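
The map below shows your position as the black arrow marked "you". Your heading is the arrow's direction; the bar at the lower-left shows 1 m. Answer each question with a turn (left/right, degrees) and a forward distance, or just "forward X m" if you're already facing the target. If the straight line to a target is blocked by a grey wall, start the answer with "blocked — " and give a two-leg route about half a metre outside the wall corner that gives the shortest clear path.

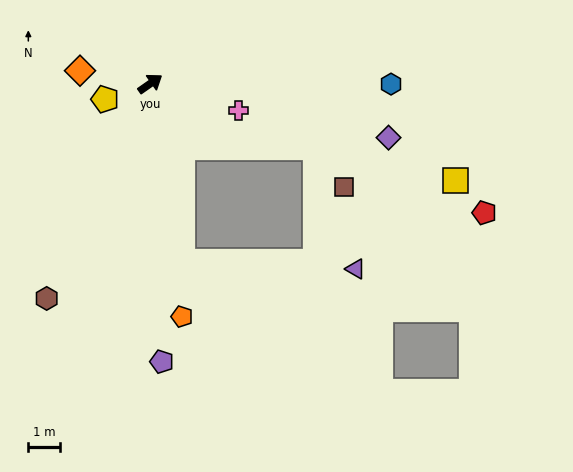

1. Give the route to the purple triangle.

blocked — turn right 115°, forward 5.7 m, then turn left 78°, forward 5.5 m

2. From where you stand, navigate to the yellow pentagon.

turn left 164°, forward 1.5 m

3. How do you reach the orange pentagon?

turn right 117°, forward 7.4 m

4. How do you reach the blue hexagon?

turn right 35°, forward 7.6 m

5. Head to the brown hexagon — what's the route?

turn right 151°, forward 7.5 m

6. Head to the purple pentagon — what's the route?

turn right 123°, forward 8.8 m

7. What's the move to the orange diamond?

turn left 135°, forward 2.3 m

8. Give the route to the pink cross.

turn right 52°, forward 2.9 m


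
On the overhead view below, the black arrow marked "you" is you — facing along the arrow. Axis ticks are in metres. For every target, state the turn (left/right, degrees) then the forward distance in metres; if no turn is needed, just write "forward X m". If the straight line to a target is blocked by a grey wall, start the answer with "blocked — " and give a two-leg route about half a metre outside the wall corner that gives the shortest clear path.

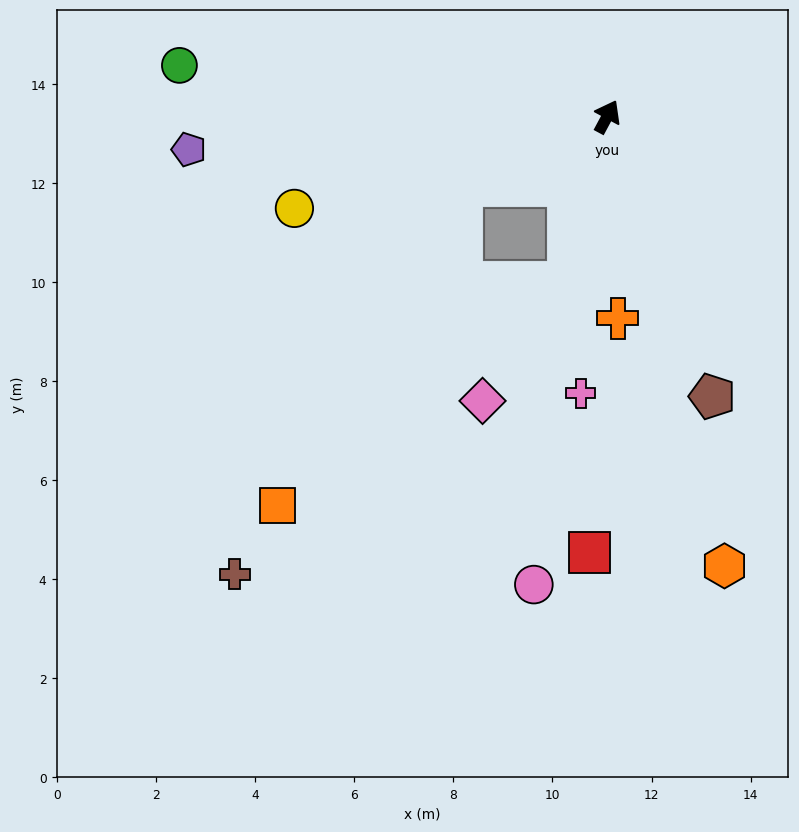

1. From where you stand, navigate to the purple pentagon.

turn left 123°, forward 8.5 m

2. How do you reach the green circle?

turn left 111°, forward 8.7 m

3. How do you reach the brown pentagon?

turn right 131°, forward 6.0 m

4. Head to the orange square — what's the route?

blocked — turn left 144°, forward 3.3 m, then turn left 34°, forward 7.4 m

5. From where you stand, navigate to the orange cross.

turn right 149°, forward 4.1 m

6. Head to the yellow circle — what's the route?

turn left 135°, forward 6.6 m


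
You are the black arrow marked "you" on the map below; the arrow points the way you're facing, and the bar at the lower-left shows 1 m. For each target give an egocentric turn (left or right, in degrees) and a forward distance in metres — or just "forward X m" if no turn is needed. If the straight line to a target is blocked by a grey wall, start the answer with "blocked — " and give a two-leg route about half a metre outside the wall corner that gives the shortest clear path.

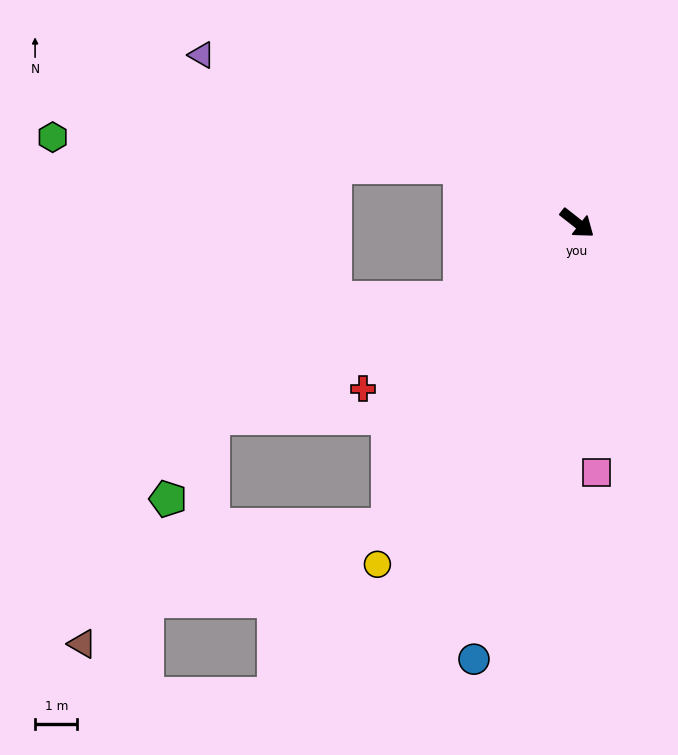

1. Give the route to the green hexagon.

blocked — turn right 168°, forward 3.1 m, then turn left 22°, forward 9.7 m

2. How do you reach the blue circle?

turn right 65°, forward 10.6 m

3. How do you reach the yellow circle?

turn right 82°, forward 9.3 m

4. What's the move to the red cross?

turn right 104°, forward 6.4 m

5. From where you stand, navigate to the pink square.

turn right 47°, forward 5.9 m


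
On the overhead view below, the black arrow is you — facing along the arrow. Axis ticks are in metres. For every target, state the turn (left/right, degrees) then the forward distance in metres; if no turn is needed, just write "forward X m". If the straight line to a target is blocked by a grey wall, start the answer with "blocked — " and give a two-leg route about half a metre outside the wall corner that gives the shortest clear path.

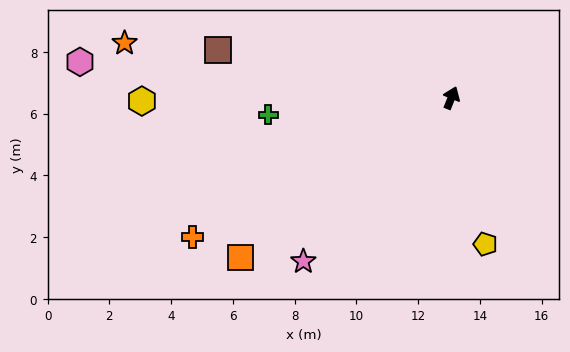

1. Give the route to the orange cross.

turn left 140°, forward 9.5 m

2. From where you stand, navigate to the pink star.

turn left 160°, forward 7.1 m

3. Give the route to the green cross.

turn left 117°, forward 6.0 m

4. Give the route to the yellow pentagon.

turn right 145°, forward 4.9 m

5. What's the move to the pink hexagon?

turn left 106°, forward 12.1 m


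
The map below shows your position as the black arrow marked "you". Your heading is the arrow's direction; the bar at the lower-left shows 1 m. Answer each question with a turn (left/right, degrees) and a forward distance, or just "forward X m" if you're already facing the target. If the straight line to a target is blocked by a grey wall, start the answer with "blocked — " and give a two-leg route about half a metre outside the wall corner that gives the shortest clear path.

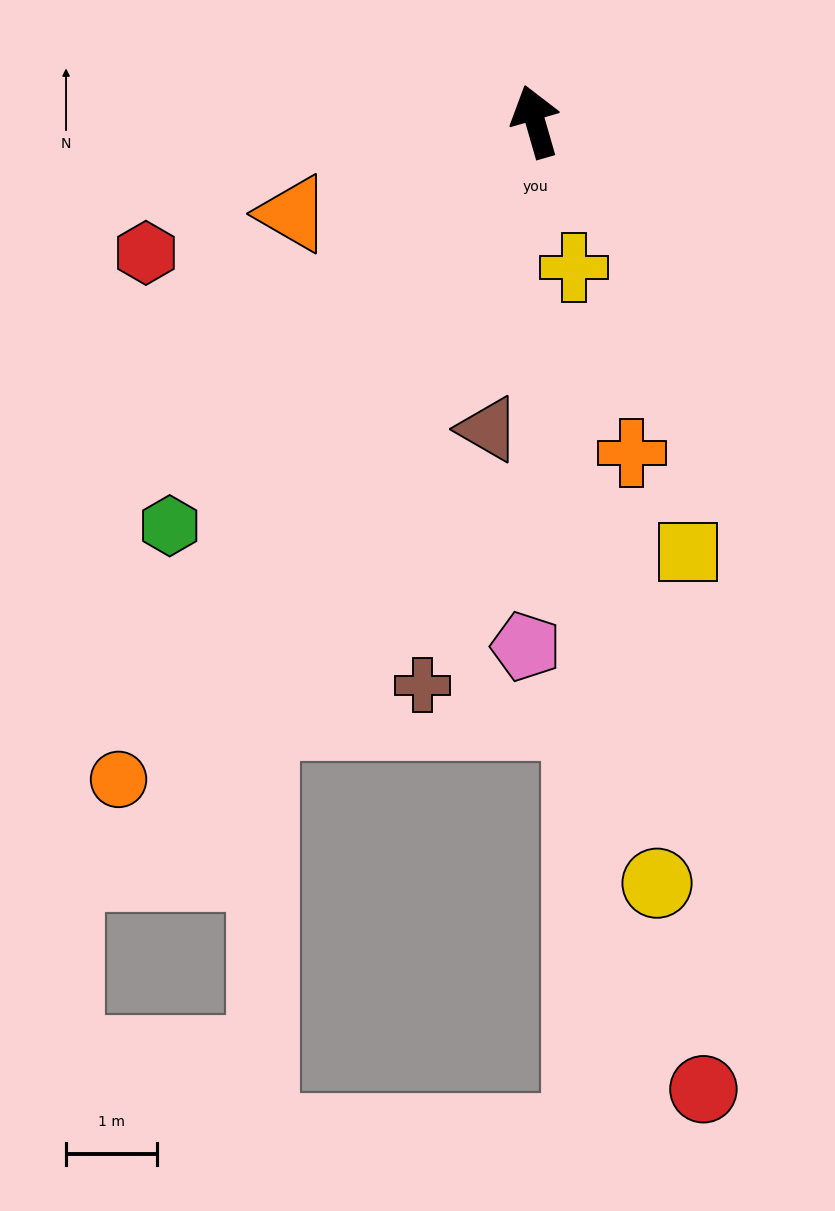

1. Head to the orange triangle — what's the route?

turn left 95°, forward 2.8 m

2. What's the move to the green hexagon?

turn left 122°, forward 6.0 m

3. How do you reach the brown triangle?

turn left 155°, forward 3.4 m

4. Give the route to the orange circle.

turn left 132°, forward 8.5 m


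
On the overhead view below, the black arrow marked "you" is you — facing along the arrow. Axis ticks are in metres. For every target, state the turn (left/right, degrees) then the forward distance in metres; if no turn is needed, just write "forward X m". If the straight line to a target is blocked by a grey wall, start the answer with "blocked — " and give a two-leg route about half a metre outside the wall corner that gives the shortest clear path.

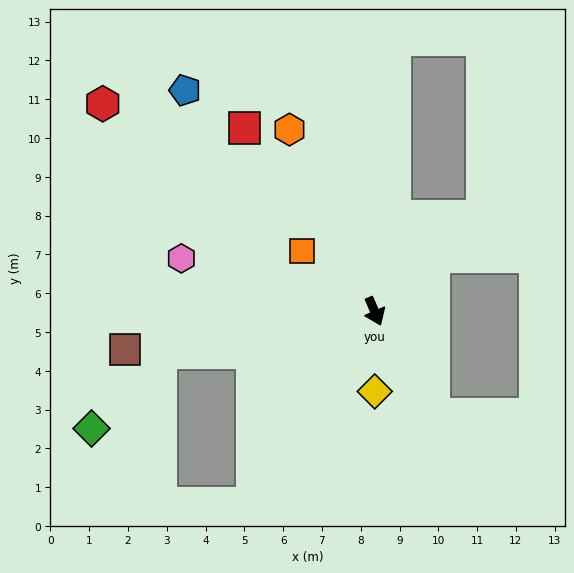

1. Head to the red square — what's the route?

turn right 168°, forward 5.8 m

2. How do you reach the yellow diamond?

turn right 23°, forward 2.1 m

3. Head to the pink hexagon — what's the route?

turn right 129°, forward 5.2 m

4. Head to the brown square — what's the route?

turn right 105°, forward 6.5 m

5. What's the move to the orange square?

turn right 153°, forward 2.4 m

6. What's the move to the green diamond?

blocked — turn right 102°, forward 5.6 m, then turn left 36°, forward 2.6 m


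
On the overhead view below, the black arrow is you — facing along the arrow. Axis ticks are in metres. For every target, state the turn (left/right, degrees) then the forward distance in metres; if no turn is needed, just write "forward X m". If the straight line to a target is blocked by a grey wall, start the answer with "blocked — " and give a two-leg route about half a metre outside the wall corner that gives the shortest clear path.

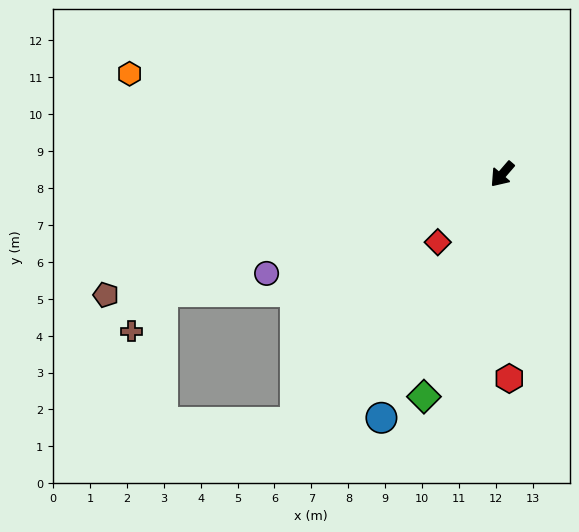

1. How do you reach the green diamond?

turn left 21°, forward 6.4 m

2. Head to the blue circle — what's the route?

turn left 14°, forward 7.4 m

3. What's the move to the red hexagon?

turn left 43°, forward 5.5 m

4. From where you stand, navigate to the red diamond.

turn right 3°, forward 2.5 m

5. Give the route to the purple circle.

turn right 26°, forward 6.9 m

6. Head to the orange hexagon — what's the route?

turn right 64°, forward 10.4 m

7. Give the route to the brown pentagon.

turn right 32°, forward 11.2 m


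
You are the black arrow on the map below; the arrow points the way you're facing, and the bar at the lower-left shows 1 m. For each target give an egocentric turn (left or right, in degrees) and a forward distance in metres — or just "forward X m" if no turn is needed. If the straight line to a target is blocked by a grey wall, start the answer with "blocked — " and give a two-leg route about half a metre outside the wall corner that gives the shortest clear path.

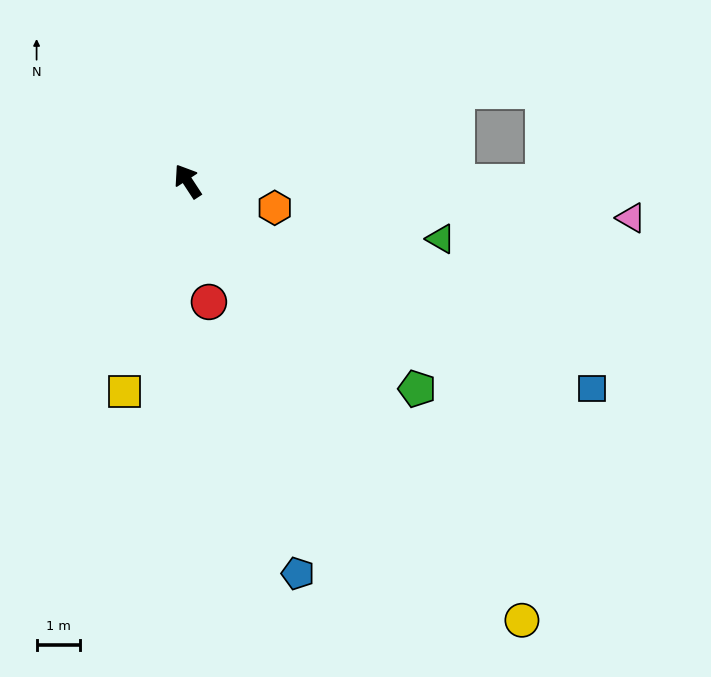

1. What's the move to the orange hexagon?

turn right 140°, forward 2.1 m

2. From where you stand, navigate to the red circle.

turn left 157°, forward 2.8 m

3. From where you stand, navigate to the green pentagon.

turn right 165°, forward 7.1 m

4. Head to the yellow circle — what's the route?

turn right 176°, forward 12.6 m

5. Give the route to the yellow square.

turn left 130°, forward 5.0 m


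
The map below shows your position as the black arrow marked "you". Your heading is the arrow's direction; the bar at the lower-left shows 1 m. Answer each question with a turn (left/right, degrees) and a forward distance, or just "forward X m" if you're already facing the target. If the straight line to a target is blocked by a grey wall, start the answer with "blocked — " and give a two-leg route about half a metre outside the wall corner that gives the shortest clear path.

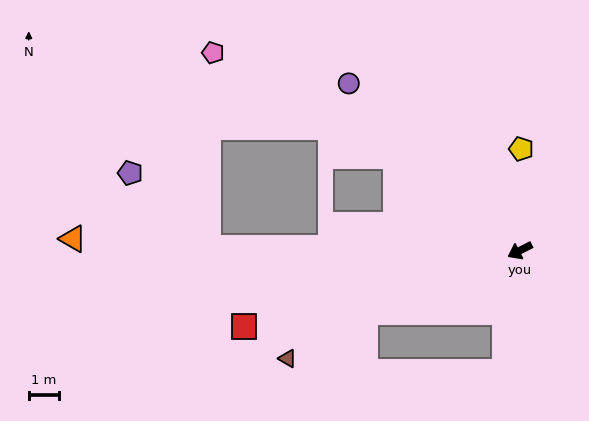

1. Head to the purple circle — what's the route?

turn right 71°, forward 7.9 m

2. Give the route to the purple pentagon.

blocked — turn right 28°, forward 10.3 m, then turn right 43°, forward 3.6 m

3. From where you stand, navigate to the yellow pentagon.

turn right 118°, forward 3.3 m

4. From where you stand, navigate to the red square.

turn right 12°, forward 9.4 m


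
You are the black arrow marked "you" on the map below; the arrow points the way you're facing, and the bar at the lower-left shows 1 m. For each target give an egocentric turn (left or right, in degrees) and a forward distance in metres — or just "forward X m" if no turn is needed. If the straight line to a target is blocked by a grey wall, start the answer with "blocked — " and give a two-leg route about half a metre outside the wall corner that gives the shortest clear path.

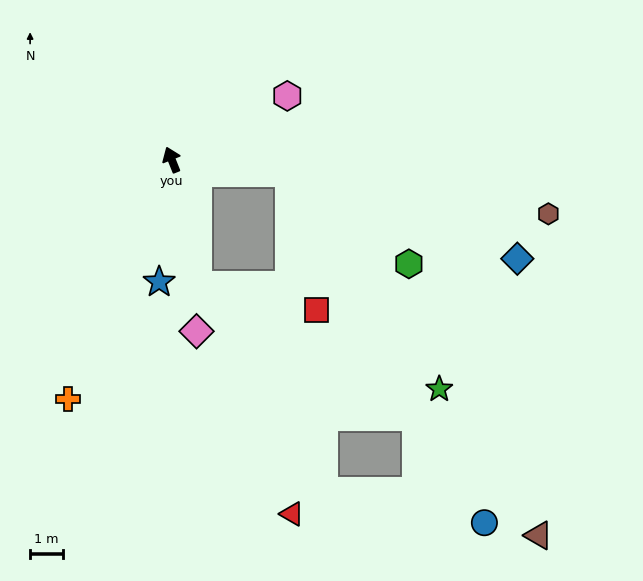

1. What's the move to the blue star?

turn left 152°, forward 3.7 m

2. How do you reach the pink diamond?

turn left 166°, forward 5.2 m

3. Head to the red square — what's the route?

blocked — turn left 170°, forward 3.9 m, then turn left 66°, forward 3.7 m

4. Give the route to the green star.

blocked — turn right 118°, forward 3.6 m, then turn right 49°, forward 7.9 m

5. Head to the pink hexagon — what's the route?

turn right 83°, forward 4.0 m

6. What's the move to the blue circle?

blocked — turn right 118°, forward 3.6 m, then turn right 55°, forward 12.0 m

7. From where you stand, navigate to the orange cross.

turn left 135°, forward 7.8 m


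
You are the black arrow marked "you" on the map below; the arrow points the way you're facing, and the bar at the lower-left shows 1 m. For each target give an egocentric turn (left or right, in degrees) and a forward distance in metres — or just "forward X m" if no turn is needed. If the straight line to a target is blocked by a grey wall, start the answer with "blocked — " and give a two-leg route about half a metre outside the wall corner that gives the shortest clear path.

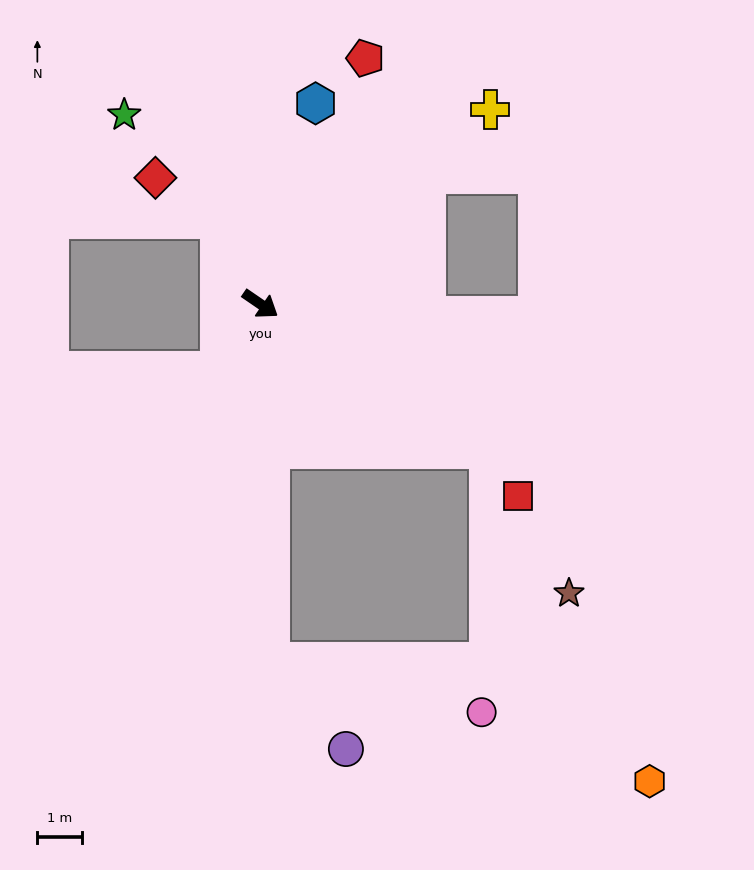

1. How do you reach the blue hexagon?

turn left 109°, forward 4.6 m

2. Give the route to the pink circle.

blocked — turn right 54°, forward 7.9 m, then turn left 75°, forward 4.8 m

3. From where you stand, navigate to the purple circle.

blocked — turn right 54°, forward 7.9 m, then turn left 39°, forward 2.6 m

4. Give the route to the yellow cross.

turn left 75°, forward 6.7 m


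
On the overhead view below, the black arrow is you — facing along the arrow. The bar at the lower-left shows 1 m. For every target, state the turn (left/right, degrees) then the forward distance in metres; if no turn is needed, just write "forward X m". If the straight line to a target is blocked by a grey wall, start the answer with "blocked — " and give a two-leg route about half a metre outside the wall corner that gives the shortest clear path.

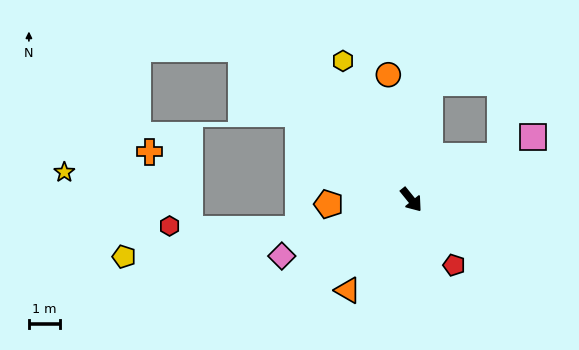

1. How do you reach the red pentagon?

turn right 6°, forward 2.5 m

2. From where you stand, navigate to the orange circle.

turn left 151°, forward 4.1 m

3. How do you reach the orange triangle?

turn right 74°, forward 3.6 m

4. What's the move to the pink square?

turn left 78°, forward 4.4 m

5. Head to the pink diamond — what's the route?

turn right 105°, forward 4.5 m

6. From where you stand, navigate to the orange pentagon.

turn right 126°, forward 2.7 m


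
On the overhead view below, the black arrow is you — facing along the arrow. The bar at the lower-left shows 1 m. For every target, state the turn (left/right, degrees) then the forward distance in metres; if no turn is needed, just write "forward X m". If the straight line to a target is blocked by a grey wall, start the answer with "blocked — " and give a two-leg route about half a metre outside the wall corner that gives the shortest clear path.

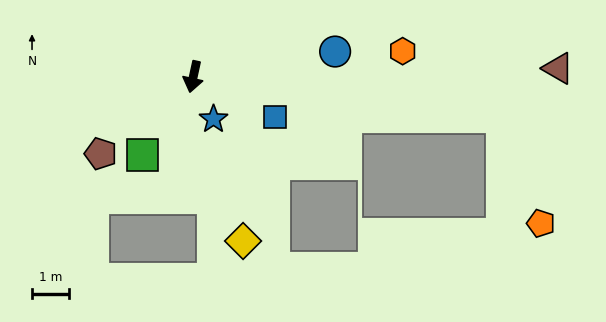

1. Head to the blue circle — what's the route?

turn left 112°, forward 3.9 m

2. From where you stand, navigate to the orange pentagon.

blocked — turn left 95°, forward 8.4 m, then turn right 62°, forward 3.1 m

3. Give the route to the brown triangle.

turn left 104°, forward 9.8 m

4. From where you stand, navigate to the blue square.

turn left 76°, forward 2.4 m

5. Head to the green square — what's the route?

turn right 21°, forward 2.5 m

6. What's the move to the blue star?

turn left 38°, forward 1.3 m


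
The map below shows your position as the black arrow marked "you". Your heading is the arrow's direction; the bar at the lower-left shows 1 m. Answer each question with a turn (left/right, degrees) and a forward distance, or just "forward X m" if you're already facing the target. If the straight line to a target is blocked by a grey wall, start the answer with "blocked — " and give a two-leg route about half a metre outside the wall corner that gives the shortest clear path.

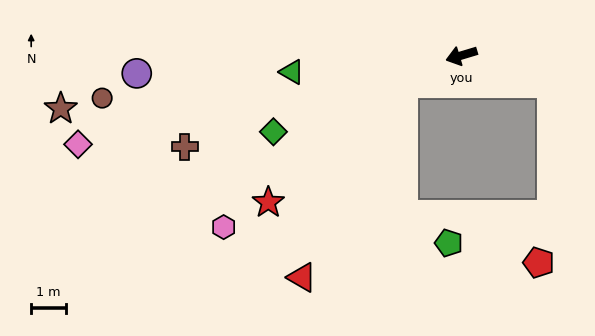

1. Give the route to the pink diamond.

turn right 4°, forward 11.3 m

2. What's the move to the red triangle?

blocked — turn left 9°, forward 1.9 m, then turn left 37°, forward 6.3 m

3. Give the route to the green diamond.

turn left 5°, forward 5.8 m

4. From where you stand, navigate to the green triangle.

turn right 11°, forward 4.9 m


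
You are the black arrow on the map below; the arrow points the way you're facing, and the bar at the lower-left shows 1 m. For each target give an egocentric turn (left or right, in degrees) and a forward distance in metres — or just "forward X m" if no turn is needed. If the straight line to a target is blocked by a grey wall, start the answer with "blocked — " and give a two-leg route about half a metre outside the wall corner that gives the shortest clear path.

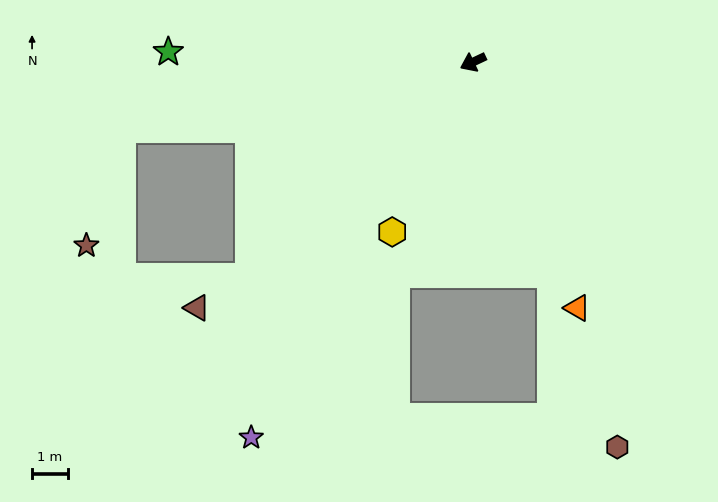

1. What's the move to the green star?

turn right 27°, forward 8.4 m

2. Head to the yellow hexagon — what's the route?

turn left 39°, forward 5.2 m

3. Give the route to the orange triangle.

turn left 88°, forward 7.4 m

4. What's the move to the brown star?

blocked — turn right 15°, forward 9.9 m, then turn left 63°, forward 3.4 m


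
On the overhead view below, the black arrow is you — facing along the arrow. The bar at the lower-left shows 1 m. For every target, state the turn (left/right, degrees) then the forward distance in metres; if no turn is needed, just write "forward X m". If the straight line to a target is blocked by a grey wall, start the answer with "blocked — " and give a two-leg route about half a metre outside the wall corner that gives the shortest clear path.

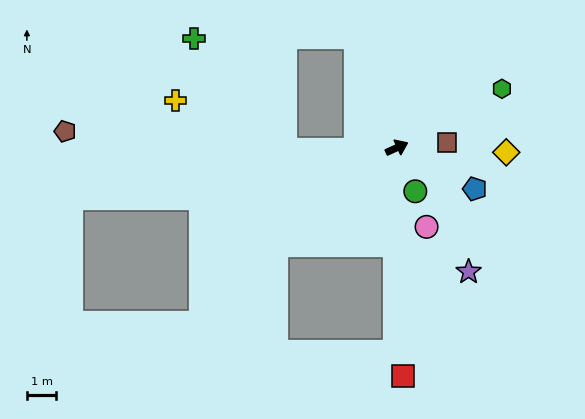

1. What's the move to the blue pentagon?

turn right 52°, forward 3.0 m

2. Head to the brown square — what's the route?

turn right 18°, forward 1.7 m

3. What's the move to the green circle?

turn right 92°, forward 1.6 m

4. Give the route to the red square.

turn right 113°, forward 7.7 m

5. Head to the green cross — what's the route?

blocked — turn left 157°, forward 3.8 m, then turn right 52°, forward 4.9 m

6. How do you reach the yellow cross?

blocked — turn left 157°, forward 3.8 m, then turn right 26°, forward 4.1 m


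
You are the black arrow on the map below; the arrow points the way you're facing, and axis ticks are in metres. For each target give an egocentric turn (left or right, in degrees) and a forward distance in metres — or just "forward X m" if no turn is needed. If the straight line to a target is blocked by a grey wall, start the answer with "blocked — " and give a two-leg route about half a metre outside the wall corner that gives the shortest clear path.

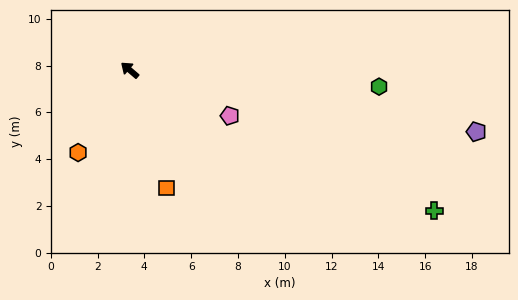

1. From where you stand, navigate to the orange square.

turn left 148°, forward 5.3 m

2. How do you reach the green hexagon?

turn right 143°, forward 10.7 m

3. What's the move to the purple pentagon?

turn right 150°, forward 15.0 m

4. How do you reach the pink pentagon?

turn right 164°, forward 4.7 m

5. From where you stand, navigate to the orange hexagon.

turn left 98°, forward 4.2 m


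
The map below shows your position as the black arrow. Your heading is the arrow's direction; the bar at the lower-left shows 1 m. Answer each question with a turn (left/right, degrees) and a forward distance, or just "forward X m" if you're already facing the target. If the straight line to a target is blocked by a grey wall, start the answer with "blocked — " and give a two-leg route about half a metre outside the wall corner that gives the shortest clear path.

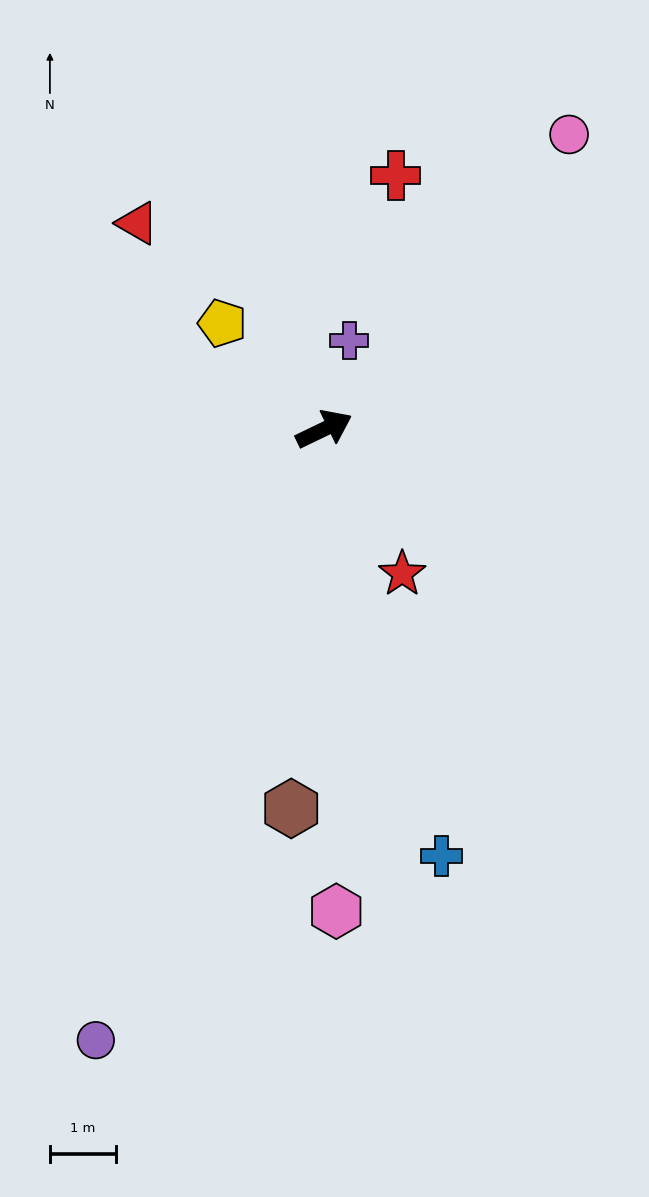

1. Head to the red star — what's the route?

turn right 87°, forward 2.5 m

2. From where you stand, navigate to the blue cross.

turn right 100°, forward 6.7 m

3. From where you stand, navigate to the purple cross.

turn left 48°, forward 1.4 m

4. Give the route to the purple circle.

turn right 136°, forward 9.9 m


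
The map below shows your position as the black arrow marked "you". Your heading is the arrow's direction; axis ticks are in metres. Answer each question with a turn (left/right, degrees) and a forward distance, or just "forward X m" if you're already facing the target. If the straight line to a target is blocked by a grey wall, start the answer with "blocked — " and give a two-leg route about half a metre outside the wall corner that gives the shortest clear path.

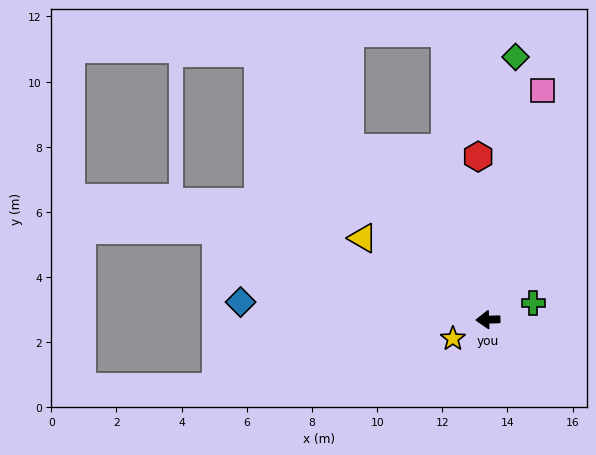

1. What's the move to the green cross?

turn right 162°, forward 1.5 m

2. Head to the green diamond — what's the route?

turn right 98°, forward 8.1 m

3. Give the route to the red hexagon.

turn right 88°, forward 5.0 m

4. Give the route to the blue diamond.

turn right 6°, forward 7.6 m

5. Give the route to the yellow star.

turn left 26°, forward 1.2 m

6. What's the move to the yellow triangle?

turn right 35°, forward 4.6 m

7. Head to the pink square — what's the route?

turn right 105°, forward 7.2 m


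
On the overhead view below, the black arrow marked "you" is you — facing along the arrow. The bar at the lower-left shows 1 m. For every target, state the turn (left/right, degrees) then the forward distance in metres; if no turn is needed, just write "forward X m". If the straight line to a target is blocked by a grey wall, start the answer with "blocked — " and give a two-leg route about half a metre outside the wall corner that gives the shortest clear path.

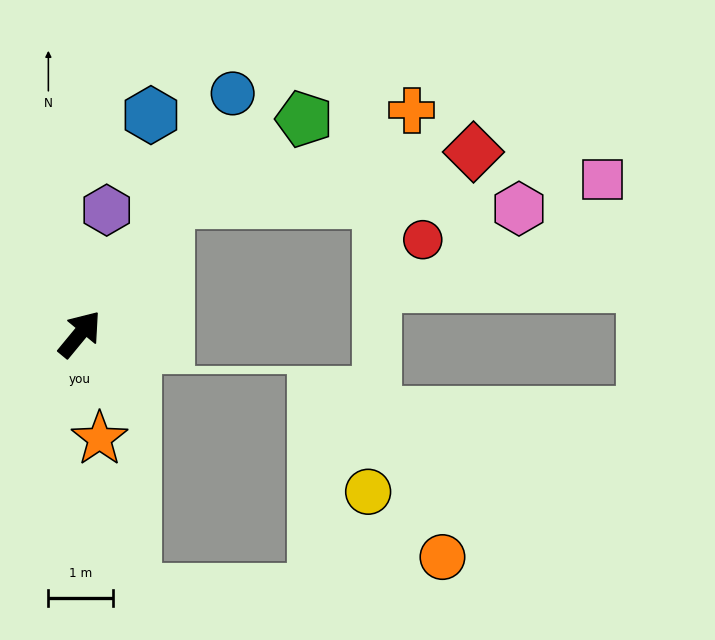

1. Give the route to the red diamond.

blocked — turn left 7°, forward 2.5 m, then turn right 48°, forward 4.8 m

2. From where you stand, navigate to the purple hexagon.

turn left 27°, forward 2.0 m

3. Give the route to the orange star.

turn right 130°, forward 1.6 m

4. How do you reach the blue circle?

turn left 7°, forward 4.4 m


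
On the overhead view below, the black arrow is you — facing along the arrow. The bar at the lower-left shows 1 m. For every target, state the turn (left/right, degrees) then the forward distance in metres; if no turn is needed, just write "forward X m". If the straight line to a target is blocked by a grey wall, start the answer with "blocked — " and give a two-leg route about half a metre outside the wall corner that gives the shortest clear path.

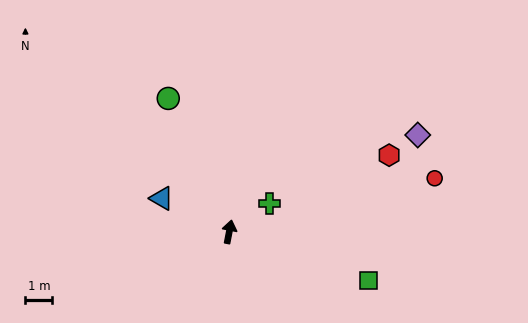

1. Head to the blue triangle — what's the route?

turn left 75°, forward 2.8 m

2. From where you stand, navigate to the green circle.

turn left 36°, forward 5.5 m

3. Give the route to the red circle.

turn right 64°, forward 7.9 m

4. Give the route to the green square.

turn right 98°, forward 5.5 m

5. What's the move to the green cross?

turn right 44°, forward 1.8 m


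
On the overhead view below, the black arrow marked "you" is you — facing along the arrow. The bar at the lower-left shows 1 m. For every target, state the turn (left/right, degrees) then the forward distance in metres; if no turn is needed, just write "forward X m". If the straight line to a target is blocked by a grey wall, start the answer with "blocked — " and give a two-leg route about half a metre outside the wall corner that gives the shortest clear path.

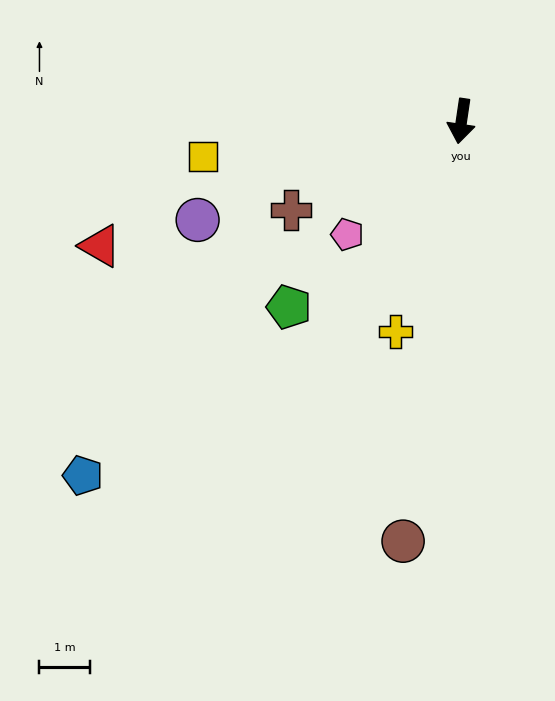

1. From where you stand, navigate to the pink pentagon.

turn right 37°, forward 3.2 m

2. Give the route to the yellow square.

turn right 74°, forward 5.1 m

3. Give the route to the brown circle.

forward 8.3 m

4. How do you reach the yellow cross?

turn right 9°, forward 4.3 m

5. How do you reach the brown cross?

turn right 54°, forward 3.8 m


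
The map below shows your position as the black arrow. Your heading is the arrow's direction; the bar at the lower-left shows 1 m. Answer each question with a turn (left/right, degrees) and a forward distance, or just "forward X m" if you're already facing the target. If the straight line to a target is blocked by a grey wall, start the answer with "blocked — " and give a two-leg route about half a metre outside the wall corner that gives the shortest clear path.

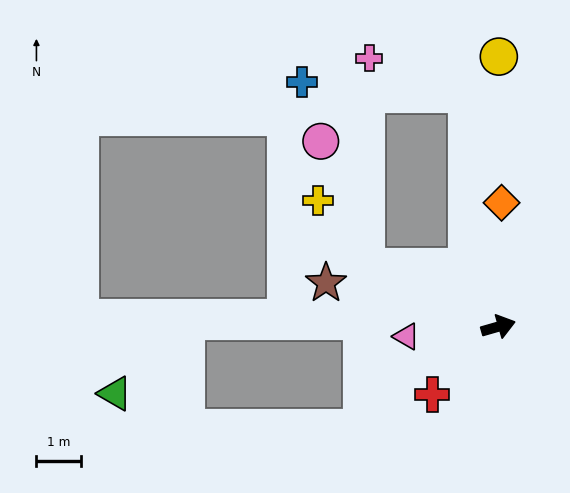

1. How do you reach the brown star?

turn left 150°, forward 4.0 m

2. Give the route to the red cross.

turn right 150°, forward 2.1 m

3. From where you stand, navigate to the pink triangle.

turn left 170°, forward 2.1 m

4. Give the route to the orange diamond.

turn left 73°, forward 2.8 m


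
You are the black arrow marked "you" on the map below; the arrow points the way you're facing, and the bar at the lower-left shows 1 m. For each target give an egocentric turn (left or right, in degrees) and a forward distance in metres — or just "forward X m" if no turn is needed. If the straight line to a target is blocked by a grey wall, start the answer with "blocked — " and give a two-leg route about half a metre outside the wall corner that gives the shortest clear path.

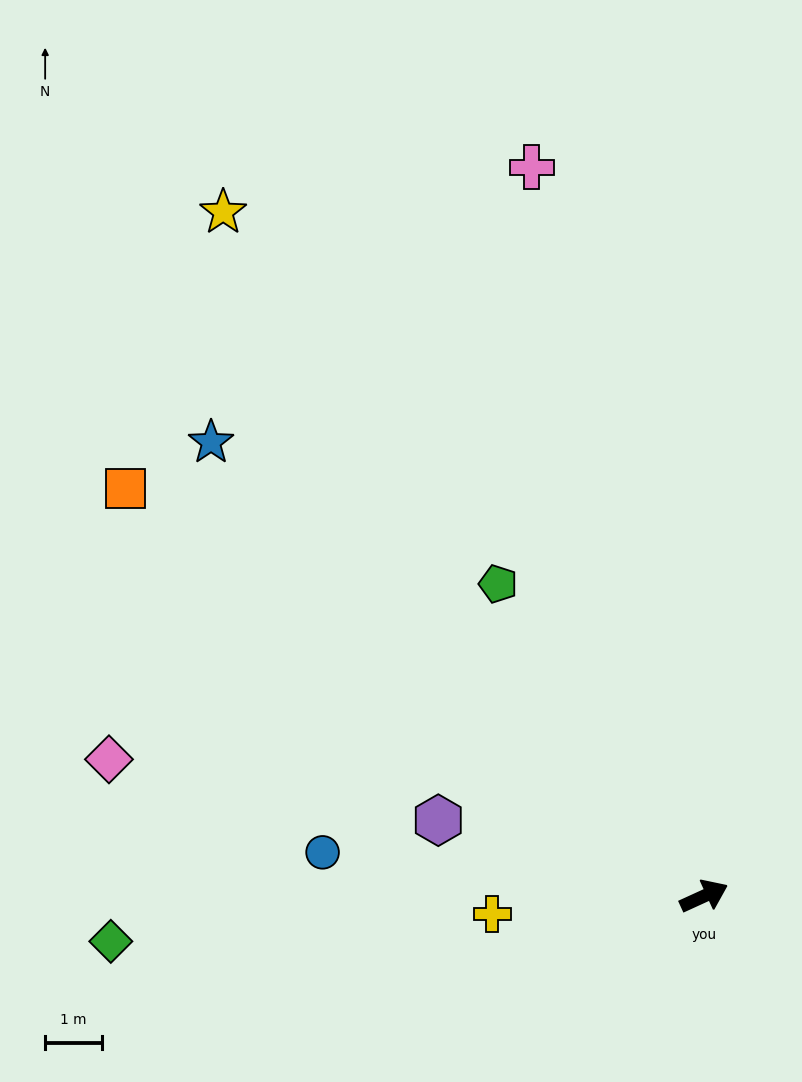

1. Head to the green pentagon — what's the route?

turn left 99°, forward 6.6 m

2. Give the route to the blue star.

turn left 113°, forward 11.8 m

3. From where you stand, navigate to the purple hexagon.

turn left 140°, forward 4.9 m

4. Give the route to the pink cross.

turn left 79°, forward 13.2 m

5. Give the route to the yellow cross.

turn left 160°, forward 3.7 m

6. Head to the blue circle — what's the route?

turn left 149°, forward 6.7 m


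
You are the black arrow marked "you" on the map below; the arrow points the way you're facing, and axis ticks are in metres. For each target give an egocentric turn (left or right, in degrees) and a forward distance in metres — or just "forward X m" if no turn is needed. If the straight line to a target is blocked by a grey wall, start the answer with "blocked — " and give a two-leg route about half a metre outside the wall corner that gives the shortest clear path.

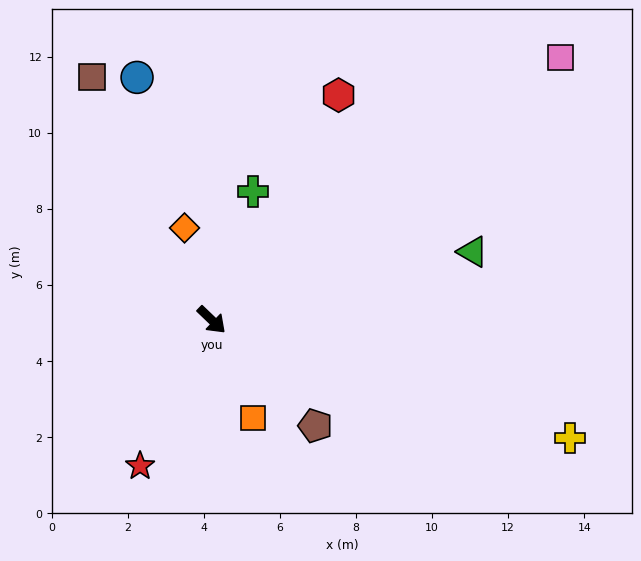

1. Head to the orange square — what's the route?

turn right 24°, forward 2.8 m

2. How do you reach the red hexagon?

turn left 104°, forward 6.8 m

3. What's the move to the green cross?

turn left 116°, forward 3.6 m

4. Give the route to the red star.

turn right 72°, forward 4.3 m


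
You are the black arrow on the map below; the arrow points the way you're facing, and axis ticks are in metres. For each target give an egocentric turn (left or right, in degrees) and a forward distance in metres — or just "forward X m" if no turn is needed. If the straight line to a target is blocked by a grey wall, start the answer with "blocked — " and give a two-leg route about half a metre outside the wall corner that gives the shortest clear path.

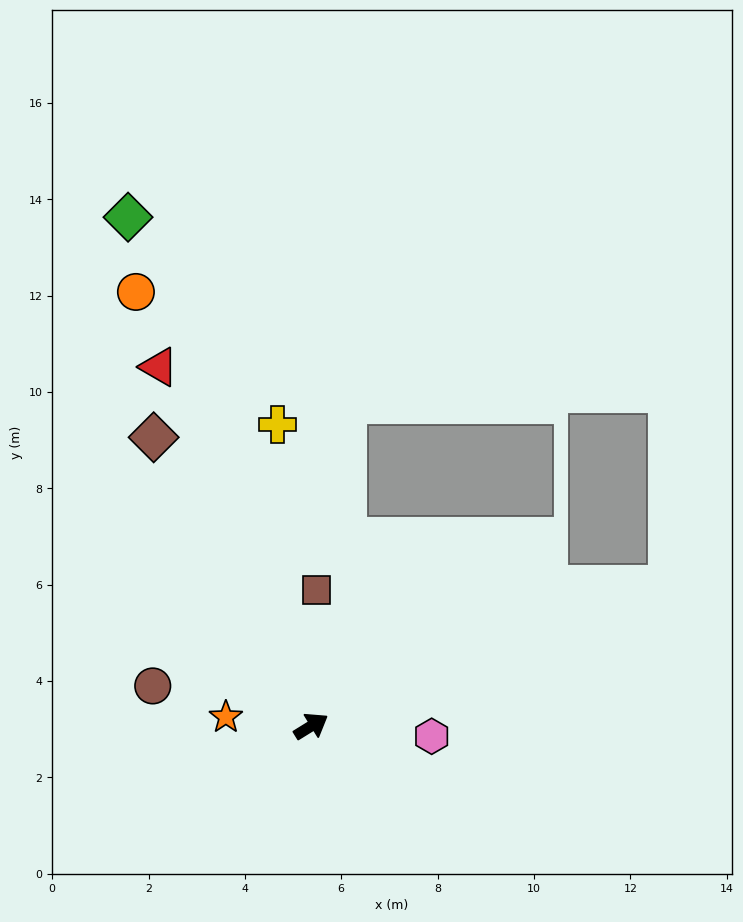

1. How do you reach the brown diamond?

turn left 87°, forward 6.8 m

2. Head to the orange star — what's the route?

turn left 142°, forward 1.8 m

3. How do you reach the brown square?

turn left 56°, forward 2.8 m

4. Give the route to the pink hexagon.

turn right 37°, forward 2.5 m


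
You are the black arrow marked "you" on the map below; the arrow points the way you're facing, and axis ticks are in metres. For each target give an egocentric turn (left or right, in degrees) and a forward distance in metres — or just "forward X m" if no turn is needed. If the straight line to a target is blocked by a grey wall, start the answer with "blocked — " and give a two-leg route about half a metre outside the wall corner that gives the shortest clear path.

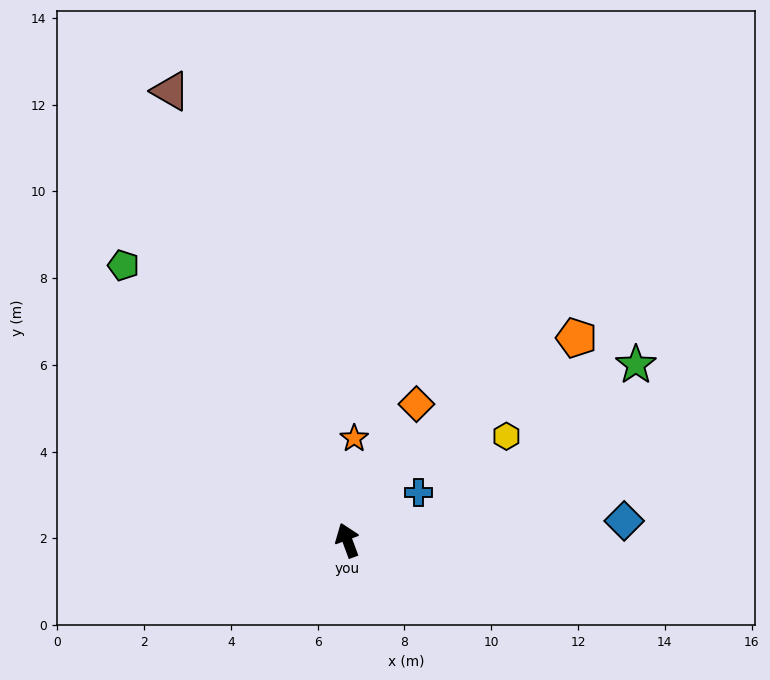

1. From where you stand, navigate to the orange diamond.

turn right 47°, forward 3.5 m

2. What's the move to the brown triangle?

forward 11.1 m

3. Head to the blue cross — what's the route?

turn right 76°, forward 2.0 m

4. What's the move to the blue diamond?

turn right 106°, forward 6.4 m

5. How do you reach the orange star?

turn right 24°, forward 2.4 m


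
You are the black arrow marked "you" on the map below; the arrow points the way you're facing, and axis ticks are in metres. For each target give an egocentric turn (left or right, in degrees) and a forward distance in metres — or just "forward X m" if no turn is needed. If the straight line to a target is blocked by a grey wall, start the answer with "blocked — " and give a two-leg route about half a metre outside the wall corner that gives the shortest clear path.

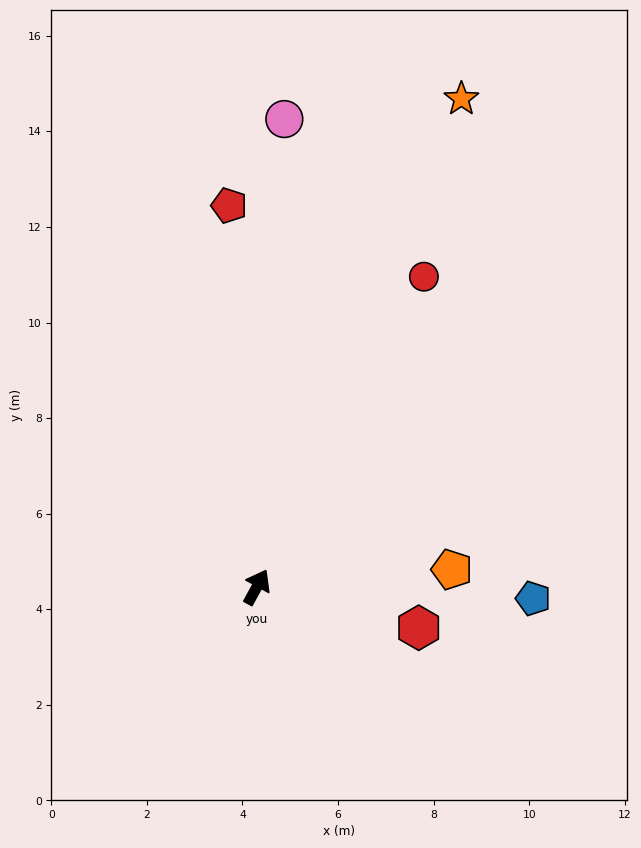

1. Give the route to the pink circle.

turn left 25°, forward 9.8 m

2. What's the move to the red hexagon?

turn right 75°, forward 3.5 m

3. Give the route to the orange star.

turn left 6°, forward 11.1 m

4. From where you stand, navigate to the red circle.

forward 7.4 m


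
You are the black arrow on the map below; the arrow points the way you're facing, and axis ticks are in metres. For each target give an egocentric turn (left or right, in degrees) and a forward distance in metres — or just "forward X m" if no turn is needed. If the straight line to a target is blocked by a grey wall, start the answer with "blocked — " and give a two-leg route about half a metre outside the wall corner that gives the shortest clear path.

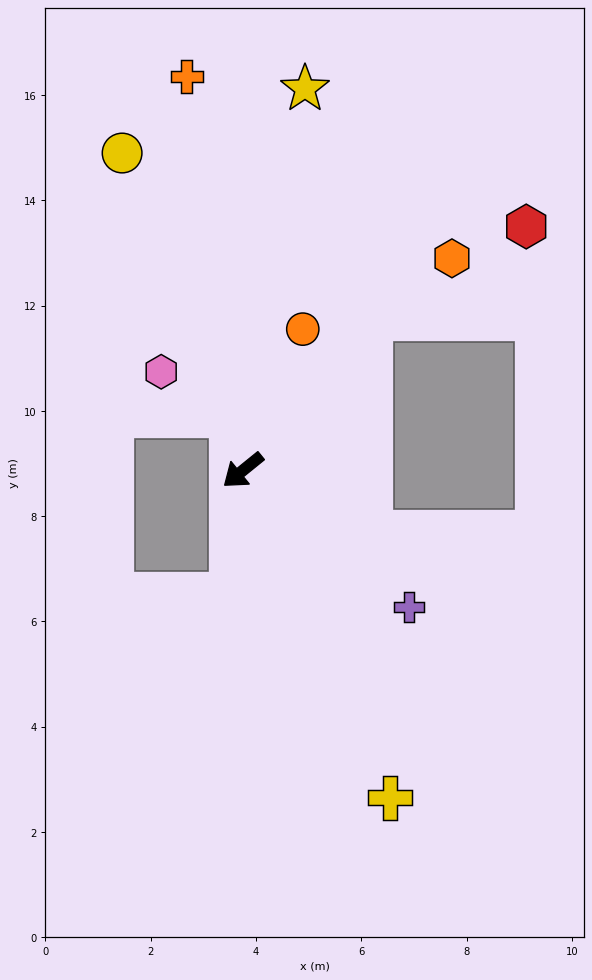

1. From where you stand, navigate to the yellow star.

turn right 138°, forward 7.3 m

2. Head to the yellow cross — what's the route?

turn left 75°, forward 6.8 m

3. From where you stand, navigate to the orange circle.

turn right 152°, forward 2.9 m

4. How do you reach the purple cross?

turn left 101°, forward 4.1 m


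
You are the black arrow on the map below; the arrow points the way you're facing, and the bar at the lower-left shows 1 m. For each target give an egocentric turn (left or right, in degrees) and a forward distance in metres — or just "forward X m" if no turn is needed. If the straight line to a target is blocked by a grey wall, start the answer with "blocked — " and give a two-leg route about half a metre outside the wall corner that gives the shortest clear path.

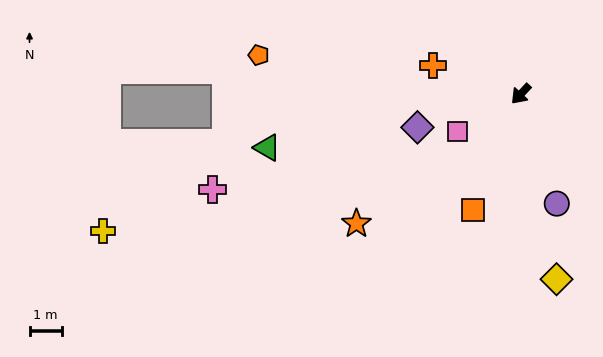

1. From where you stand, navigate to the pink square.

turn right 16°, forward 2.3 m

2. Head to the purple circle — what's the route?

turn left 61°, forward 3.6 m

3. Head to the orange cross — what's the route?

turn right 65°, forward 2.9 m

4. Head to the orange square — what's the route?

turn left 21°, forward 3.9 m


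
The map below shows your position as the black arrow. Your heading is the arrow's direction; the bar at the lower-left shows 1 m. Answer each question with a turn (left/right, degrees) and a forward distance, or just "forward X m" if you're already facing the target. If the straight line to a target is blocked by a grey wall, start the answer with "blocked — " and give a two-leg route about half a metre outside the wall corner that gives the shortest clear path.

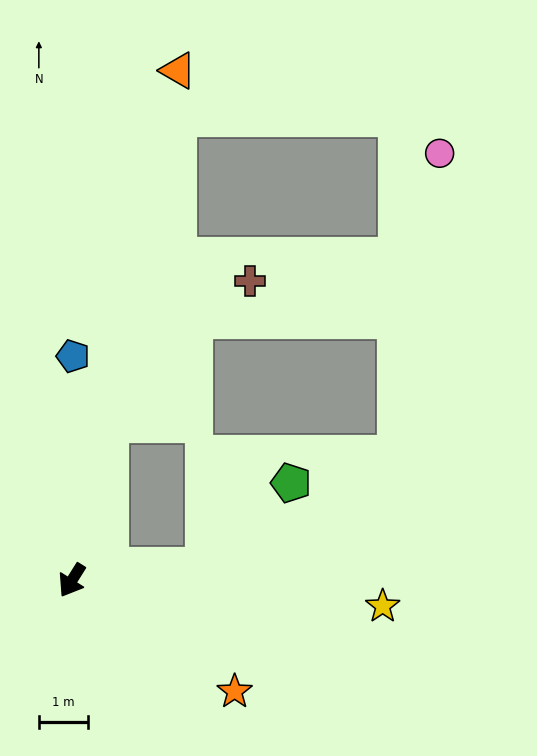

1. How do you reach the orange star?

turn left 88°, forward 4.0 m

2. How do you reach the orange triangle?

turn right 160°, forward 10.6 m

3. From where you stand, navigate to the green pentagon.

blocked — turn left 127°, forward 2.7 m, then turn left 40°, forward 2.4 m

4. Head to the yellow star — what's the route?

turn left 117°, forward 6.3 m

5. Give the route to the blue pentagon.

turn right 148°, forward 4.6 m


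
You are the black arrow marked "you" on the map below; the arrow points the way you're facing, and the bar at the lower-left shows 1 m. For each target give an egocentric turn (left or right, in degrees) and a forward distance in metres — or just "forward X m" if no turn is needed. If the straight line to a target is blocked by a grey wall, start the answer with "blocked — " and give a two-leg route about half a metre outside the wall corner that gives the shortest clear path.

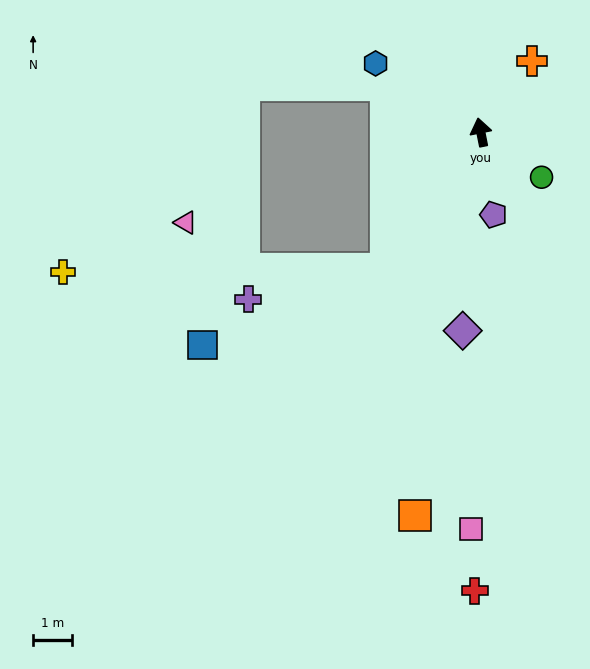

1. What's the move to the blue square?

blocked — turn left 134°, forward 4.2 m, then turn right 33°, forward 5.0 m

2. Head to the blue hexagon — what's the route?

turn left 46°, forward 3.2 m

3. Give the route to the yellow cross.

blocked — turn left 134°, forward 4.2 m, then turn right 55°, forward 8.2 m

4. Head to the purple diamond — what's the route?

turn left 164°, forward 5.1 m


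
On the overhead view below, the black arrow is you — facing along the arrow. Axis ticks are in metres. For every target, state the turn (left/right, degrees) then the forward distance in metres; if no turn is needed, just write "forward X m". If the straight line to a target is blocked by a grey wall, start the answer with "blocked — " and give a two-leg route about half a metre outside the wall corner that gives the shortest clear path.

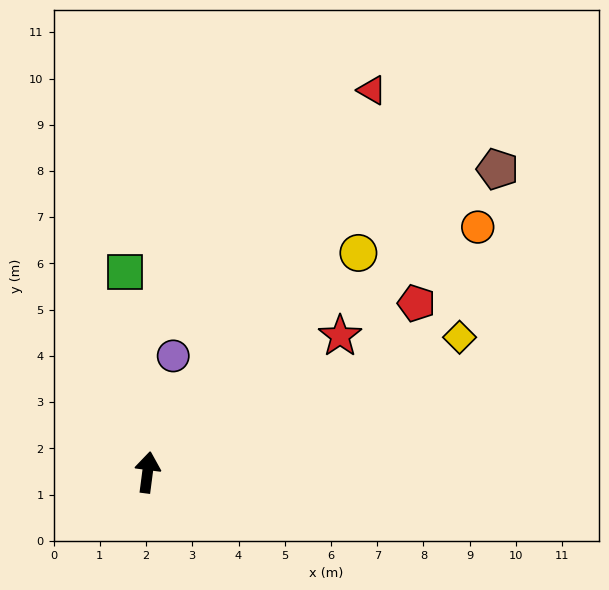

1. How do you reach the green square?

turn left 14°, forward 4.4 m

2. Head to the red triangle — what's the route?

turn right 23°, forward 9.6 m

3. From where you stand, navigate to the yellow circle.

turn right 36°, forward 6.6 m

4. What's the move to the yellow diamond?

turn right 59°, forward 7.4 m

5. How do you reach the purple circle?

turn right 5°, forward 2.6 m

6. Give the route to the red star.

turn right 47°, forward 5.1 m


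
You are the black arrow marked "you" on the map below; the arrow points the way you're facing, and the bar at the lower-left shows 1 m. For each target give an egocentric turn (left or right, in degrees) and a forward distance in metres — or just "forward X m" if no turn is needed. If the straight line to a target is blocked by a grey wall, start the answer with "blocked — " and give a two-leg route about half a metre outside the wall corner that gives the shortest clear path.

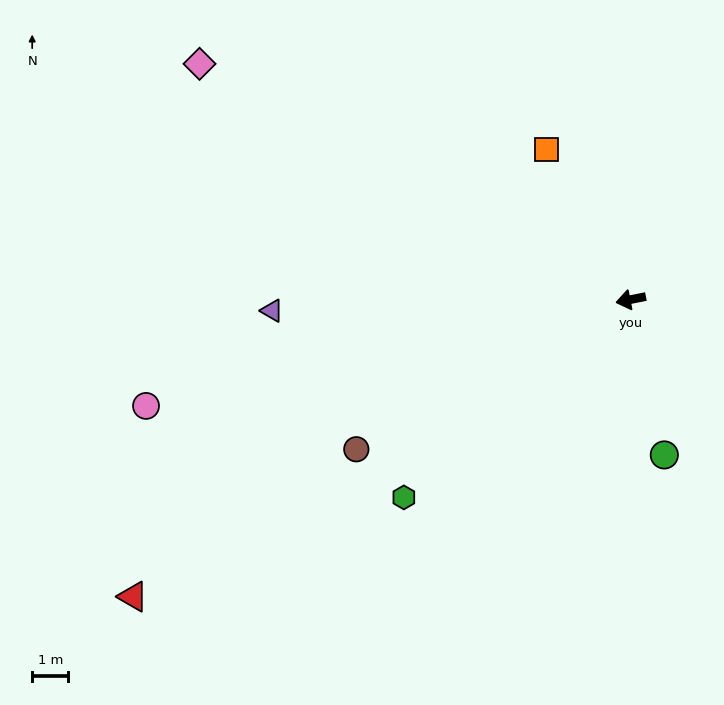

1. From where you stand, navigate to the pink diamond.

turn right 40°, forward 13.6 m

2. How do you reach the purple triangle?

turn right 9°, forward 9.9 m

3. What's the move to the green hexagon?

turn left 30°, forward 8.3 m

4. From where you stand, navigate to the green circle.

turn left 91°, forward 4.4 m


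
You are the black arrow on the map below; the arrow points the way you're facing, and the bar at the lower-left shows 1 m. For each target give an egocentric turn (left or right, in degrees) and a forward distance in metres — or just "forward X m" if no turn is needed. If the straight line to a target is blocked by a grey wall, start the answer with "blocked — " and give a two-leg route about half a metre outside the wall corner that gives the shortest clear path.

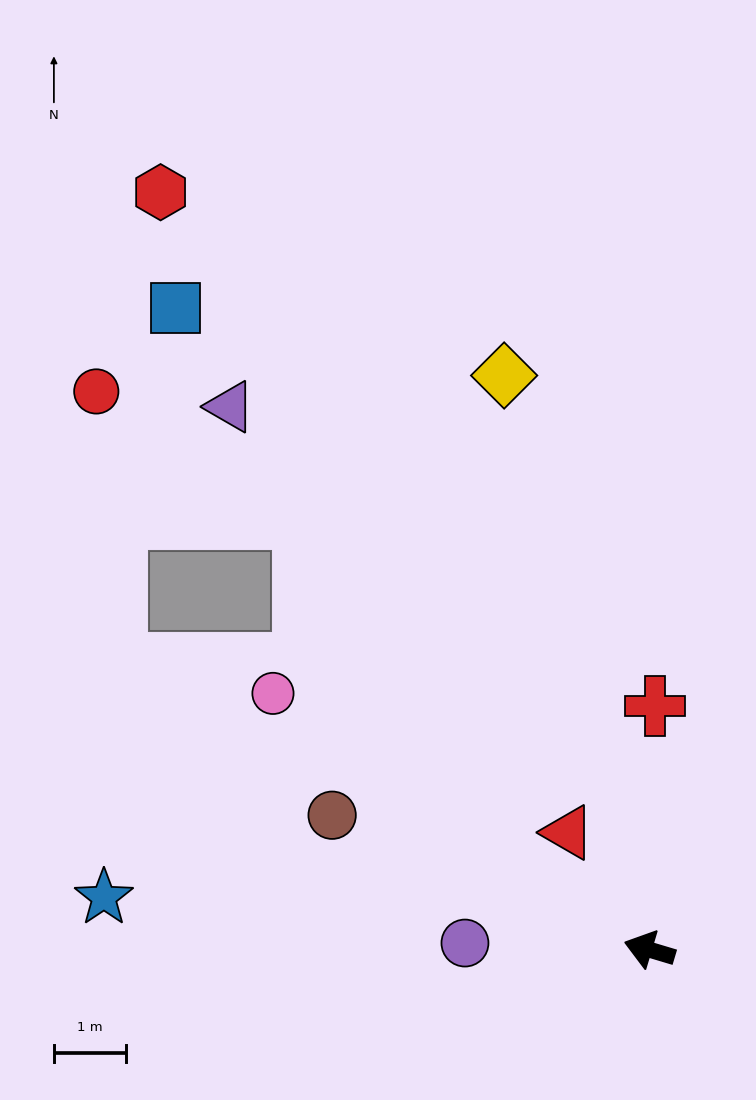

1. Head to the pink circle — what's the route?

turn right 18°, forward 6.3 m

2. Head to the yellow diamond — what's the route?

turn right 59°, forward 8.2 m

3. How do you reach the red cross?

turn right 75°, forward 3.4 m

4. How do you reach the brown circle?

turn right 6°, forward 4.8 m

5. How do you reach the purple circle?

turn left 15°, forward 2.6 m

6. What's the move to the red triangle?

turn right 39°, forward 2.0 m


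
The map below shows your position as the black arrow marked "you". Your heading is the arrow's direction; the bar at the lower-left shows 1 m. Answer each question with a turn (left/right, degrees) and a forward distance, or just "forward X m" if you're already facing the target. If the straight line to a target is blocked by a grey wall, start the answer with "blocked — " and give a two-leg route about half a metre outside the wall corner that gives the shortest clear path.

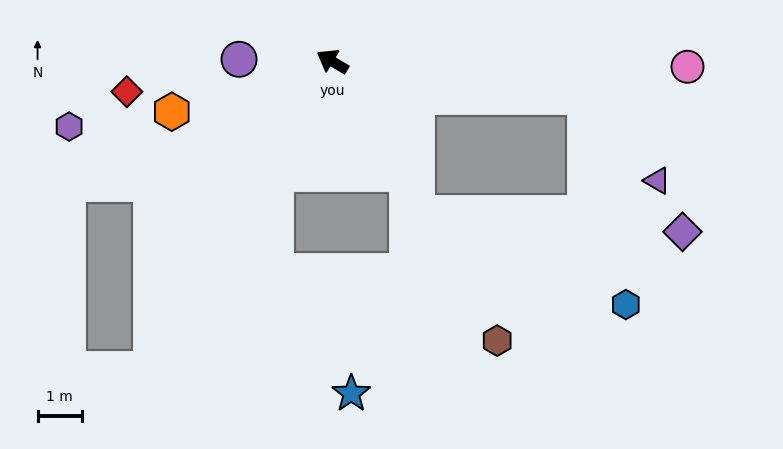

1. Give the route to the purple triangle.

blocked — turn right 157°, forward 5.8 m, then turn right 42°, forward 2.5 m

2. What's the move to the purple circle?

turn left 29°, forward 2.1 m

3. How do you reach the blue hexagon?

blocked — turn right 157°, forward 5.8 m, then turn right 72°, forward 4.8 m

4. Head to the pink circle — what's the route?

turn right 150°, forward 8.0 m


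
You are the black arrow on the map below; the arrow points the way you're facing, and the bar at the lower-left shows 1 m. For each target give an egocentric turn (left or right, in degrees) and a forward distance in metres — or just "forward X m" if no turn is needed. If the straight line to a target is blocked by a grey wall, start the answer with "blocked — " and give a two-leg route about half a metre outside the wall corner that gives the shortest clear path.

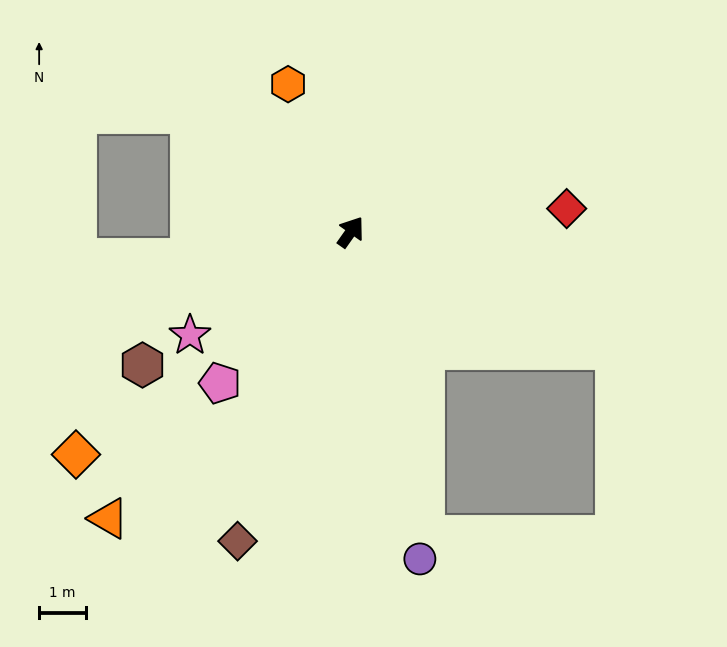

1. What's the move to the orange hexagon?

turn left 58°, forward 3.4 m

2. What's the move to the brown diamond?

turn right 165°, forward 7.0 m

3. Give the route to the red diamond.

turn right 49°, forward 4.6 m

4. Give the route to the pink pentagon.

turn left 174°, forward 4.2 m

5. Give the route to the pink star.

turn left 158°, forward 4.1 m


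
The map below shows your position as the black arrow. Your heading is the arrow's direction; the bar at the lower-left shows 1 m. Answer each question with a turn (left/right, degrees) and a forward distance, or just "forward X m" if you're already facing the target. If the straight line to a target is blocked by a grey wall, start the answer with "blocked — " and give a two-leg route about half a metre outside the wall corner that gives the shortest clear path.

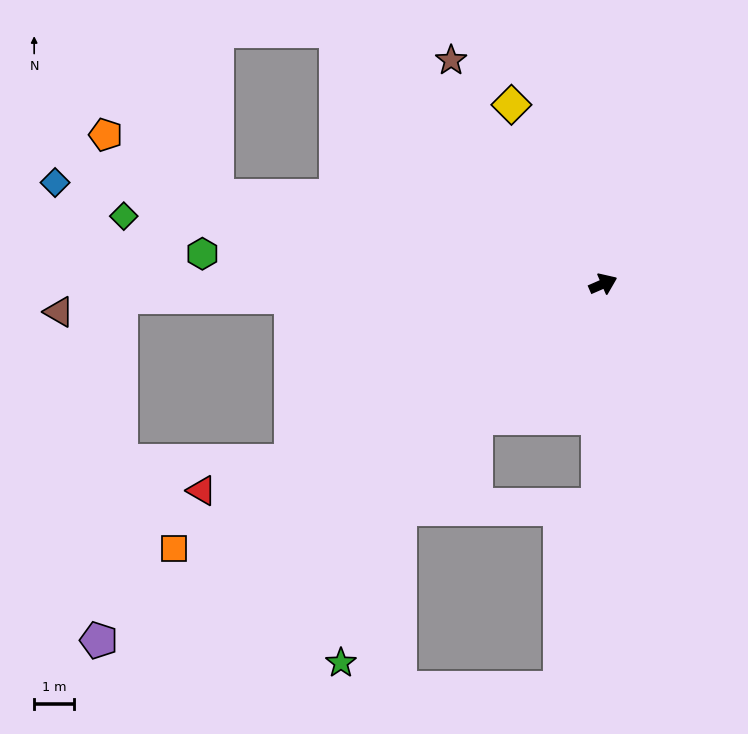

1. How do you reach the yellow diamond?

turn left 94°, forward 5.0 m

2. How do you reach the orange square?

turn right 172°, forward 12.6 m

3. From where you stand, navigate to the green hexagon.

turn left 152°, forward 10.1 m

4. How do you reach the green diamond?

turn left 148°, forward 12.1 m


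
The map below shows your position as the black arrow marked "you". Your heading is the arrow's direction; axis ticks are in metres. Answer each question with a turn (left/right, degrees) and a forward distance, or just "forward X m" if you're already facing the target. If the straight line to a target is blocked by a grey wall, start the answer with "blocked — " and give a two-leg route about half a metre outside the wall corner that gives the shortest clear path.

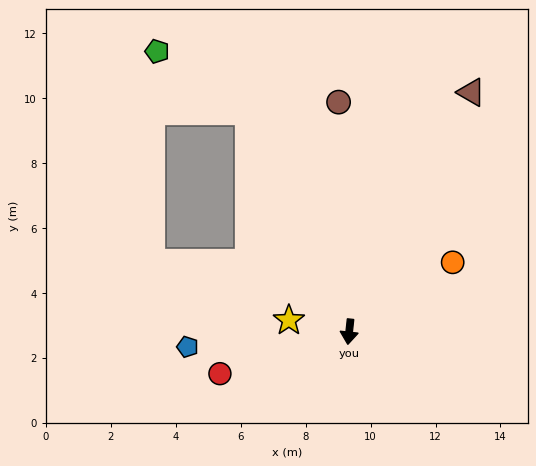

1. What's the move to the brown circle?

turn right 171°, forward 7.1 m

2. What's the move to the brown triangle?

turn left 159°, forward 8.3 m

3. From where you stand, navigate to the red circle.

turn right 66°, forward 4.2 m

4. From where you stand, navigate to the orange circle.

turn left 130°, forward 3.8 m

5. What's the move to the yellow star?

turn right 95°, forward 1.9 m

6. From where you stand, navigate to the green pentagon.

blocked — turn right 149°, forward 7.5 m, then turn left 32°, forward 3.4 m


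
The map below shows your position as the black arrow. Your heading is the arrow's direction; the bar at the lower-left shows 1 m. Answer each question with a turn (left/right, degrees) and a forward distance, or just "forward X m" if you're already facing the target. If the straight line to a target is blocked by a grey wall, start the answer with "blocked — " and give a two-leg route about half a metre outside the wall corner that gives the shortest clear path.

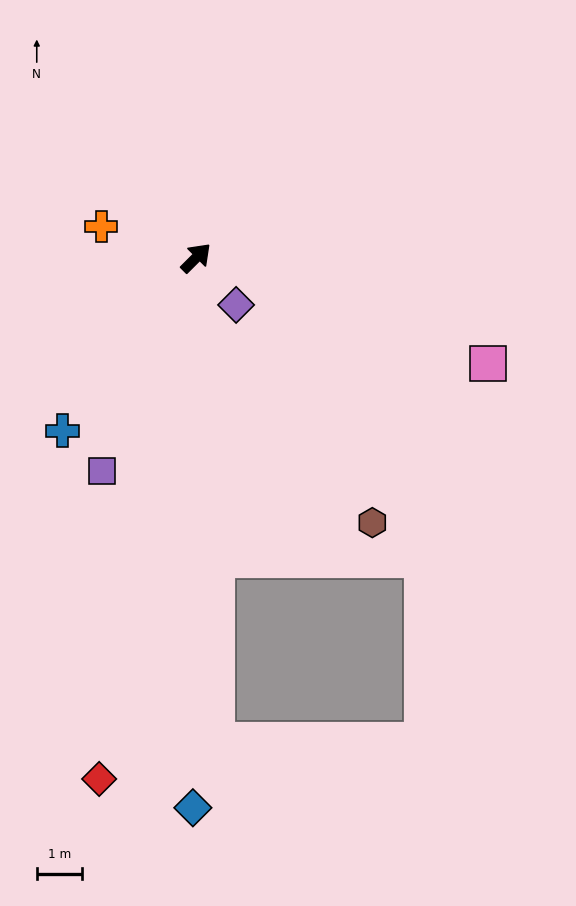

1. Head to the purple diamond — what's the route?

turn right 95°, forward 1.4 m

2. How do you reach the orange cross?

turn left 117°, forward 2.2 m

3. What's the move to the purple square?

turn right 159°, forward 5.1 m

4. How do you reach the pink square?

turn right 65°, forward 6.8 m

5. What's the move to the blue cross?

turn right 173°, forward 4.8 m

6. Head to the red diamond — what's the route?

turn right 145°, forward 11.7 m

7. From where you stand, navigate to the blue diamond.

turn right 135°, forward 12.1 m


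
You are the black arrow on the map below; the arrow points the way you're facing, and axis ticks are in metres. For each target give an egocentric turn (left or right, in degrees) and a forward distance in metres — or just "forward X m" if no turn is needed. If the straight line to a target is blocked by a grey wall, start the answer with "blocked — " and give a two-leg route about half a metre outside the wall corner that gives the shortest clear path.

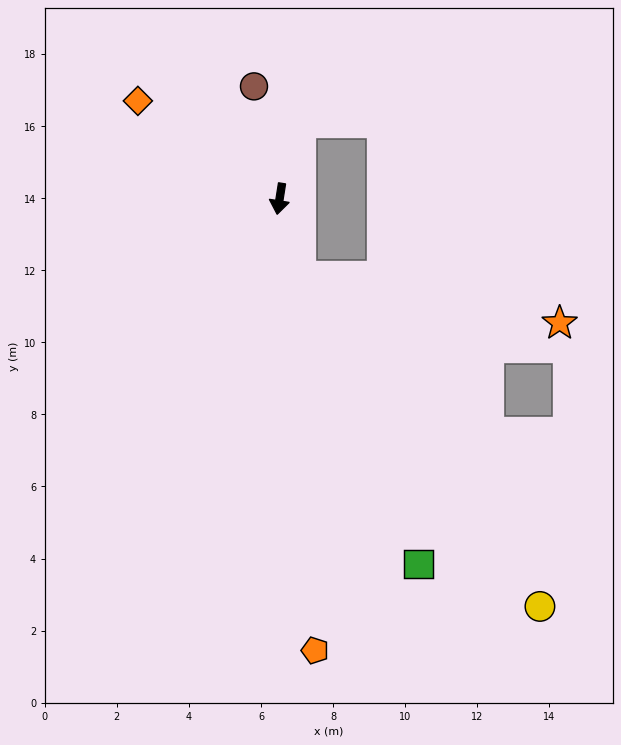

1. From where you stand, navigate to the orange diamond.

turn right 116°, forward 4.8 m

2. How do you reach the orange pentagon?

turn left 13°, forward 12.6 m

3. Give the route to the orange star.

blocked — turn left 24°, forward 2.2 m, then turn left 65°, forward 7.3 m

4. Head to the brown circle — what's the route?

turn right 158°, forward 3.2 m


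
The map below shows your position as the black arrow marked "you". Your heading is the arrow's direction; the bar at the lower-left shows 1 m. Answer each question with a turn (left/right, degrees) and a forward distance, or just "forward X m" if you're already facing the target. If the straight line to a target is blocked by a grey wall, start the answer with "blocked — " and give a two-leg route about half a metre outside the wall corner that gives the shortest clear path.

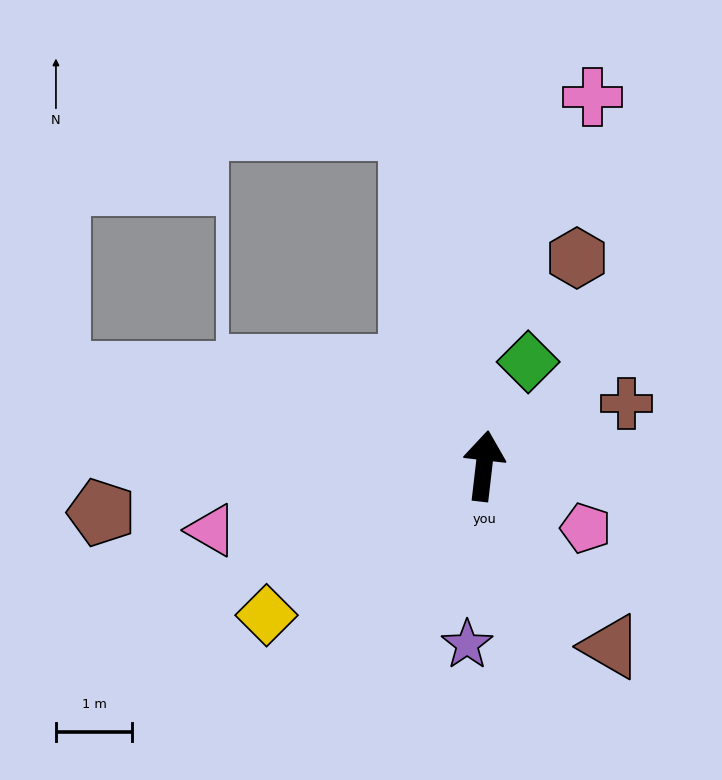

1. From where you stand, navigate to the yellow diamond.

turn left 131°, forward 3.5 m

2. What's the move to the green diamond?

turn right 16°, forward 1.5 m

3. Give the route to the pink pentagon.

turn right 115°, forward 1.6 m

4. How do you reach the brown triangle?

turn right 138°, forward 2.9 m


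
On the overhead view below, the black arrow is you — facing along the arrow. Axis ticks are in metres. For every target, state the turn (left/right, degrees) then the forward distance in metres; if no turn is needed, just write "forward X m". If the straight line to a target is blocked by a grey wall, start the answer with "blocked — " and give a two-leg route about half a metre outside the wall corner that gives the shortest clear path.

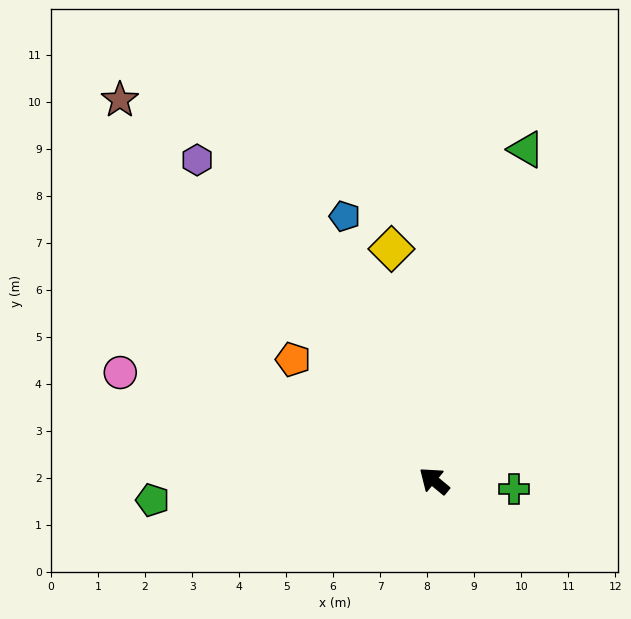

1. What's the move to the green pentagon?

turn left 44°, forward 6.0 m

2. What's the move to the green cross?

turn right 146°, forward 1.7 m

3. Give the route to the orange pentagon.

forward 4.0 m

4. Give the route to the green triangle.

turn right 66°, forward 7.3 m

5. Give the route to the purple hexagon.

turn right 14°, forward 8.5 m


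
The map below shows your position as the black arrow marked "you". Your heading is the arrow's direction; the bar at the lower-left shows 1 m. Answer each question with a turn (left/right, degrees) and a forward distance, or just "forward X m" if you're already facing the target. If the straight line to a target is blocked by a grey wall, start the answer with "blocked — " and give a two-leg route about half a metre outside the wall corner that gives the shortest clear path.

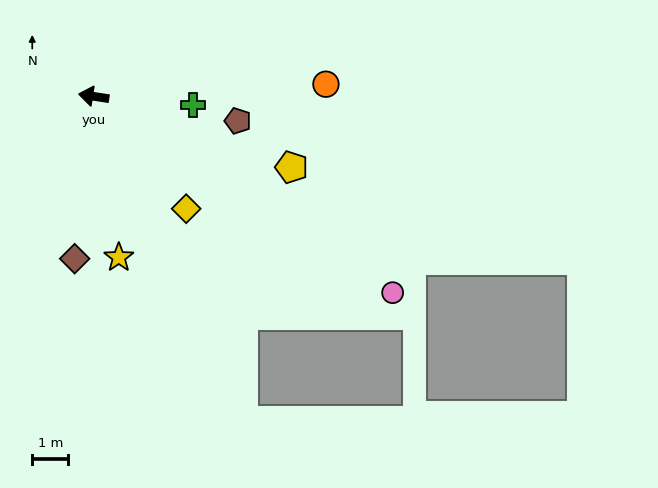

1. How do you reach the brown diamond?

turn left 92°, forward 4.5 m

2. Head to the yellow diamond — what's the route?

turn left 138°, forward 4.0 m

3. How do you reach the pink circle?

turn left 155°, forward 9.9 m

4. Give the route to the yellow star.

turn left 108°, forward 4.5 m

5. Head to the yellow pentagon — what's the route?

turn left 169°, forward 5.8 m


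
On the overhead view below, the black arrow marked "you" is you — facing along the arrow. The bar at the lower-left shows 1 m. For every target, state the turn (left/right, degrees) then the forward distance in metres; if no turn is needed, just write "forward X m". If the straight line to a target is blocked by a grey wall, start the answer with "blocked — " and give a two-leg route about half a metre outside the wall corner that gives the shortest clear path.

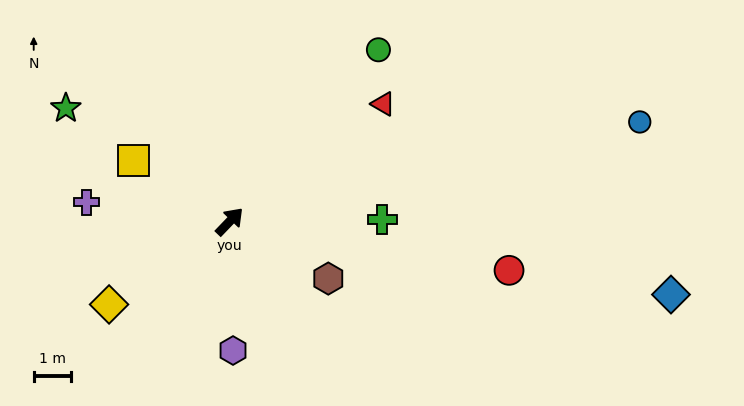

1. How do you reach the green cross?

turn right 45°, forward 4.1 m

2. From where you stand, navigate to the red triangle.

turn right 9°, forward 5.1 m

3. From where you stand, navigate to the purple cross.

turn left 126°, forward 3.8 m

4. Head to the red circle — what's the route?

turn right 56°, forward 7.6 m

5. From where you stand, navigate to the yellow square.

turn left 101°, forward 3.0 m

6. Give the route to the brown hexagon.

turn right 76°, forward 3.0 m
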